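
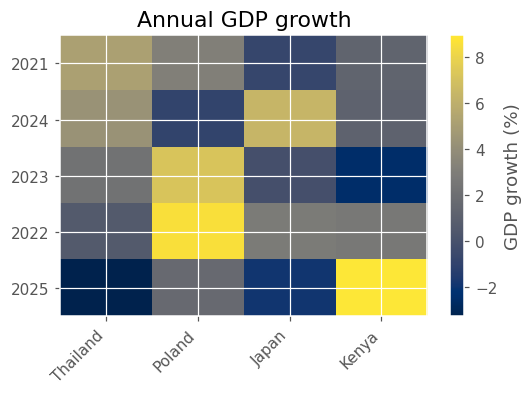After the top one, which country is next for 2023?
Thailand

Top 3 for 2023: Poland ≈ 8, Thailand ≈ 2, Japan ≈ 0.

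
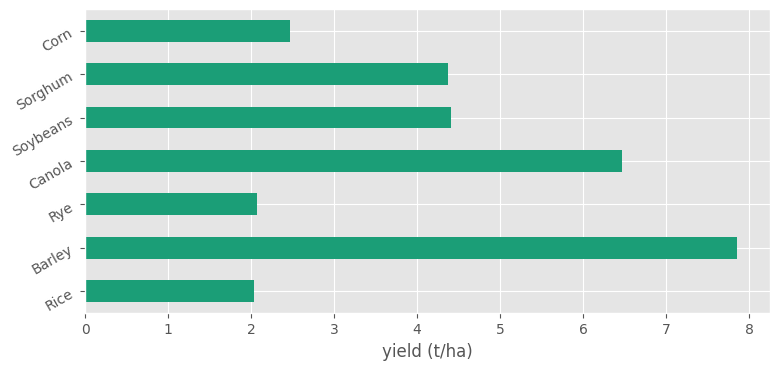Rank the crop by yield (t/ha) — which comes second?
Top 3: Barley ≈ 8, Canola ≈ 6, Soybeans ≈ 4.

Canola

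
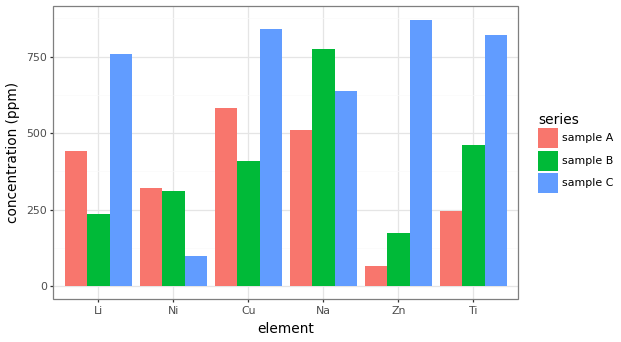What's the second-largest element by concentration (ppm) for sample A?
Na

Top 3 for sample A: Cu ≈ 600, Na ≈ 500, Li ≈ 400.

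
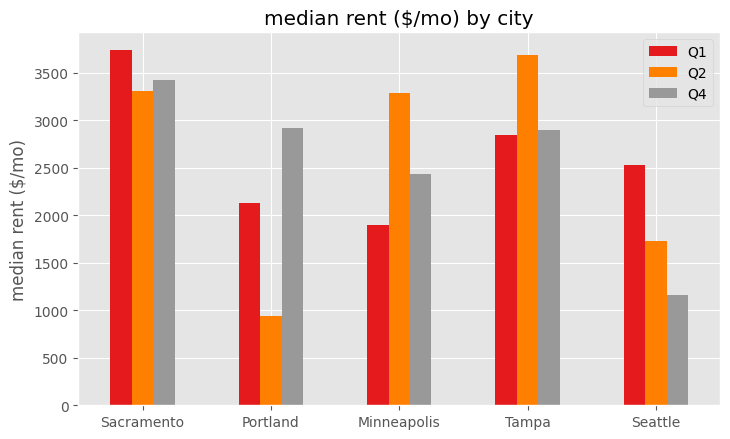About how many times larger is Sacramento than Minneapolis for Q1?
≈ 1.75×

Sacramento ≈ 3500, Minneapolis ≈ 2000; 3500/2000 ≈ 1.75.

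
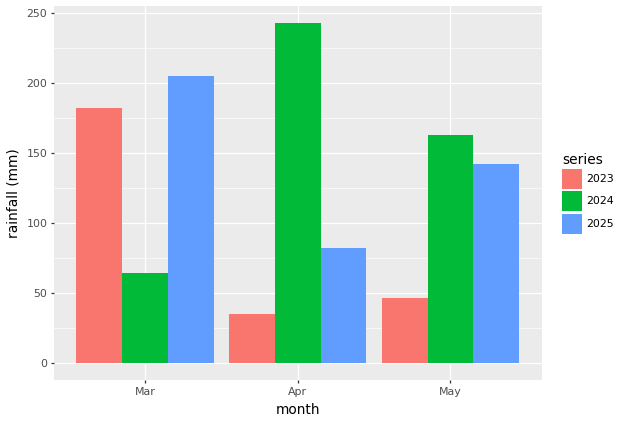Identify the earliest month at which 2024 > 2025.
Mar: 2024 ≈ 75 vs 2025 ≈ 200 (not yet); Apr: 2024 ≈ 250 vs 2025 ≈ 75 (first crossover).

Apr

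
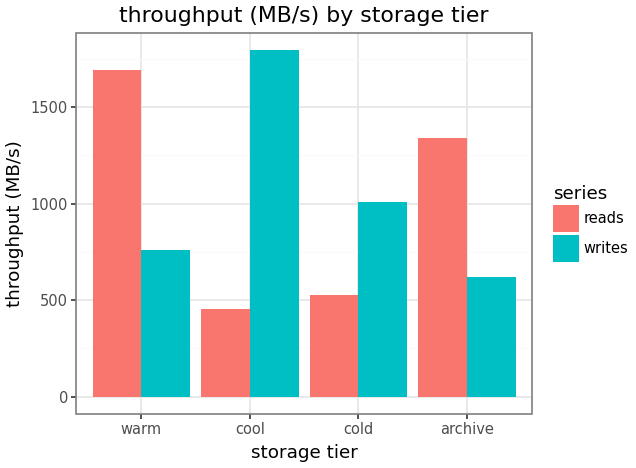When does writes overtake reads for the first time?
cool

warm: writes ≈ 800 vs reads ≈ 1600 (not yet); cool: writes ≈ 1800 vs reads ≈ 400 (first crossover).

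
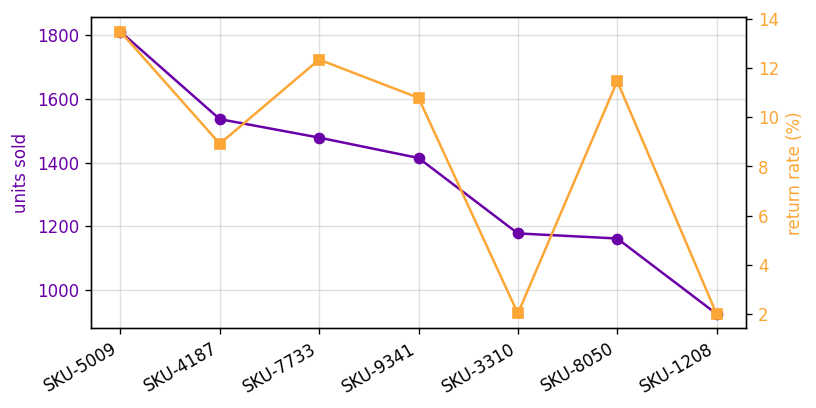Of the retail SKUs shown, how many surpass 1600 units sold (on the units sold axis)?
1

Above 1600: SKU-5009.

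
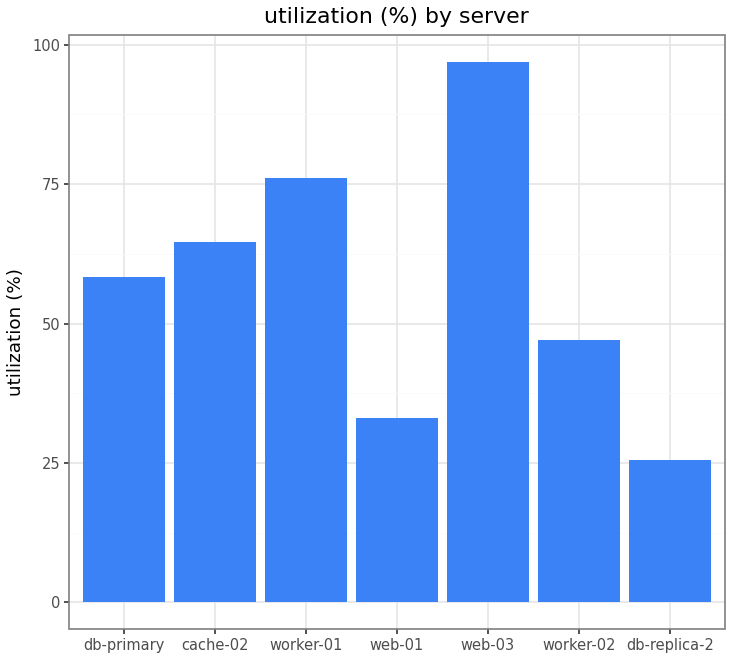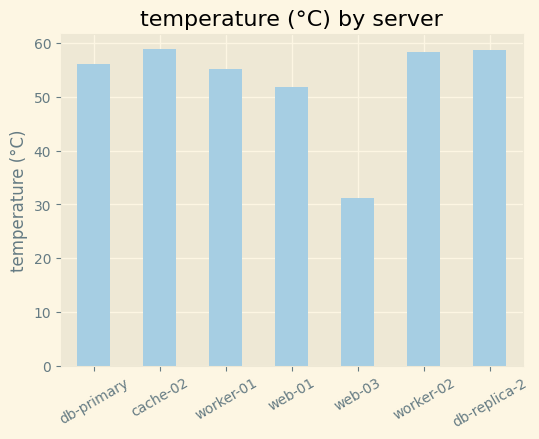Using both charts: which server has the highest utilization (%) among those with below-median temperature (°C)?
Chart 2 median temperature (°C) ≈ 60; below-median servers: worker-01, web-01, web-03. Among those, web-03 has the highest utilization (%) (≈ 100).

web-03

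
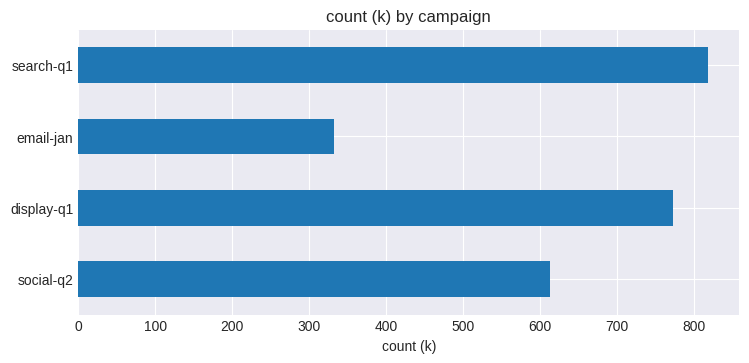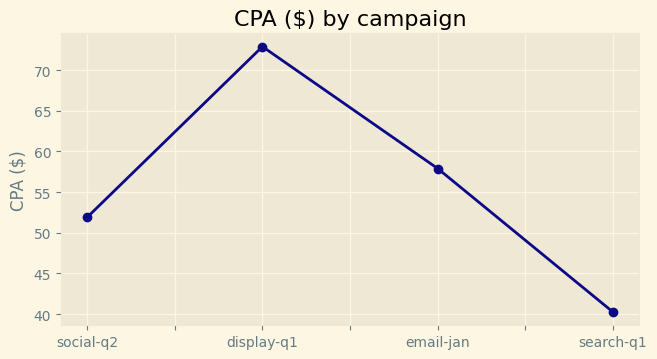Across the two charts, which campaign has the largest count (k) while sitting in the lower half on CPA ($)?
Chart 2 median CPA ($) ≈ 50; below-median campaigns: social-q2, search-q1. Among those, search-q1 has the highest count (k) (≈ 800).

search-q1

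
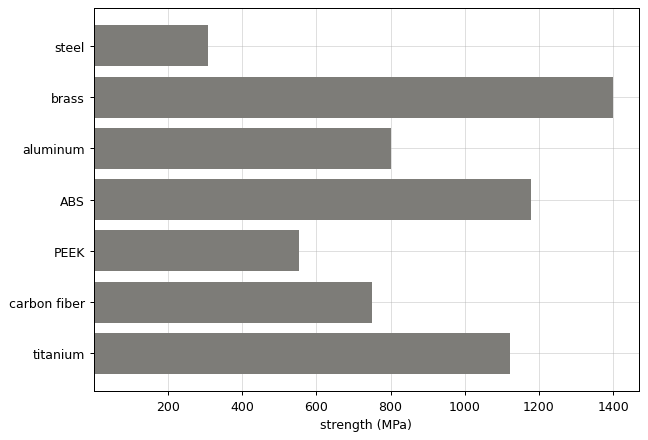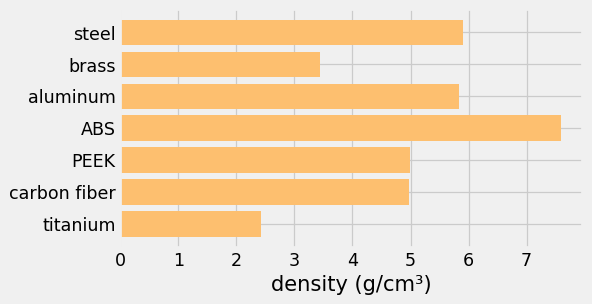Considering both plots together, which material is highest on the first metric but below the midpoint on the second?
brass

Chart 2 median density (g/cm³) ≈ 5; below-median materials: brass, carbon fiber, titanium. Among those, brass has the highest strength (MPa) (≈ 1400).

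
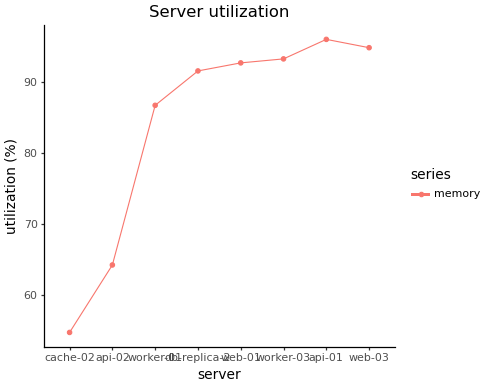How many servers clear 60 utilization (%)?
7

Above 60: api-02, worker-01, db-replica-2, web-01, worker-03, api-01, web-03.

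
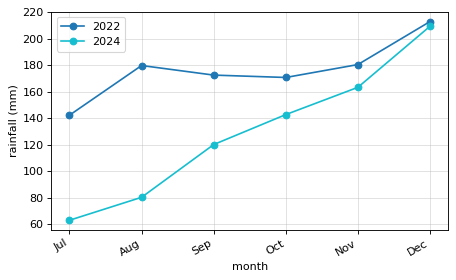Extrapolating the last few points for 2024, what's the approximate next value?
Last three: 140, 160, 200 → slope ≈ 30/step → next ≈ 230.

≈ 230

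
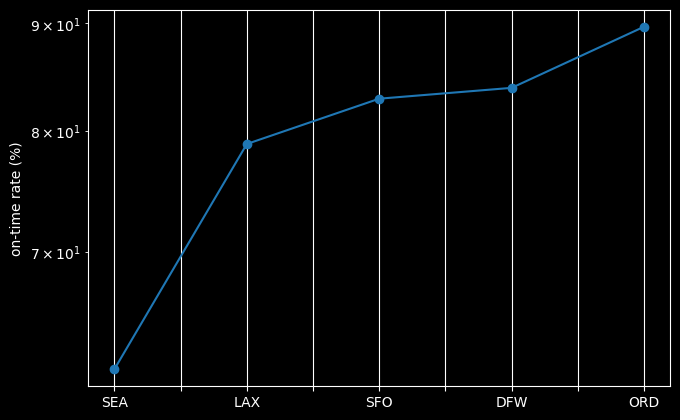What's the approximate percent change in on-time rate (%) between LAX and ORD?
LAX ≈ 80, ORD ≈ 90; (90 − 80) / 80 ≈ +12.5%.

≈ +12.5%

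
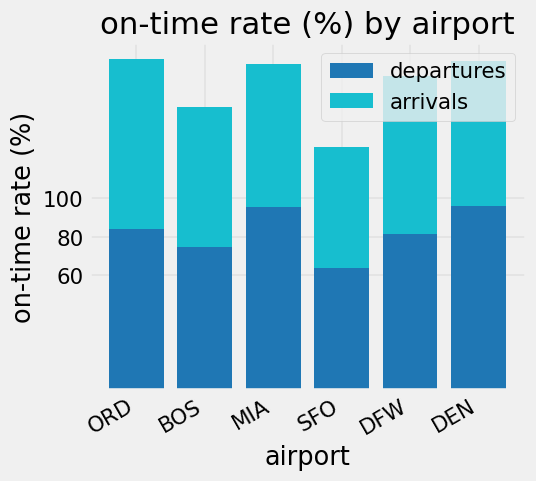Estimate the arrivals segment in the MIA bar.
arrivals top ≈ 160, bottom ≈ 100; segment ≈ 60.

≈ 60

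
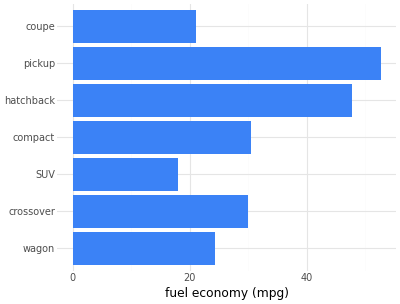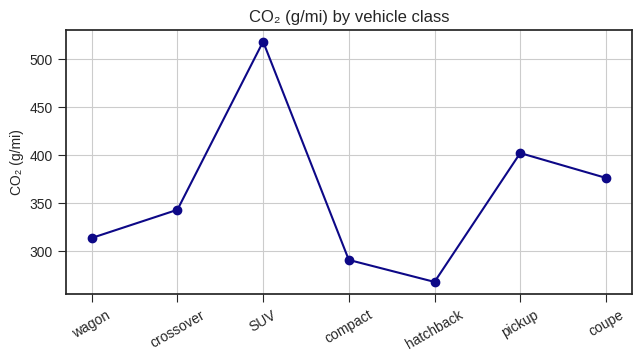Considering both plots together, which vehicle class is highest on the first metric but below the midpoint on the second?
Chart 2 median CO₂ (g/mi) ≈ 350; below-median vehicle classes: wagon, compact, hatchback. Among those, hatchback has the highest fuel economy (mpg) (≈ 50).

hatchback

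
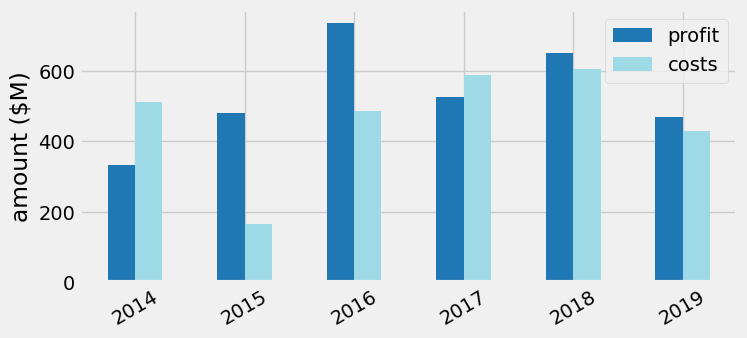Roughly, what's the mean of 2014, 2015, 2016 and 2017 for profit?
(300 + 500 + 700 + 500) / 4 ≈ 500.

≈ 500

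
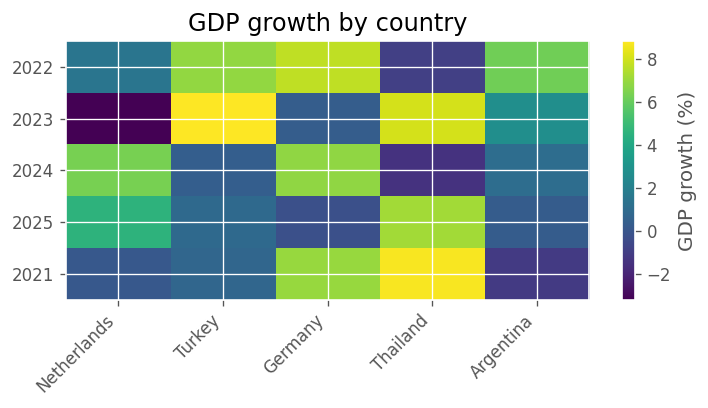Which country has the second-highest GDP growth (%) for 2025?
Top 3 for 2025: Thailand ≈ 8, Netherlands ≈ 4, Turkey ≈ 0.

Netherlands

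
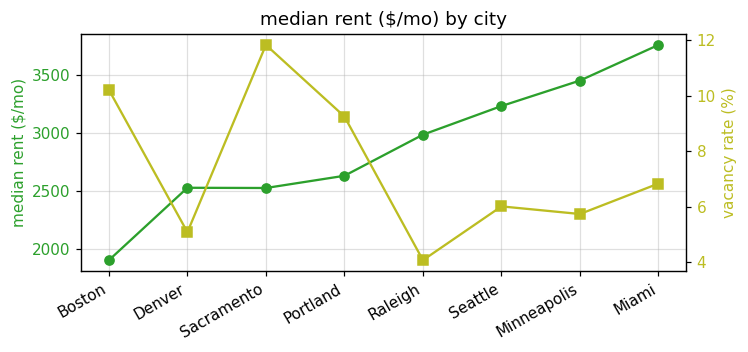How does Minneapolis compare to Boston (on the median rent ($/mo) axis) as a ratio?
≈ 1.7×

Minneapolis ≈ 3400, Boston ≈ 2000; 3400/2000 ≈ 1.7.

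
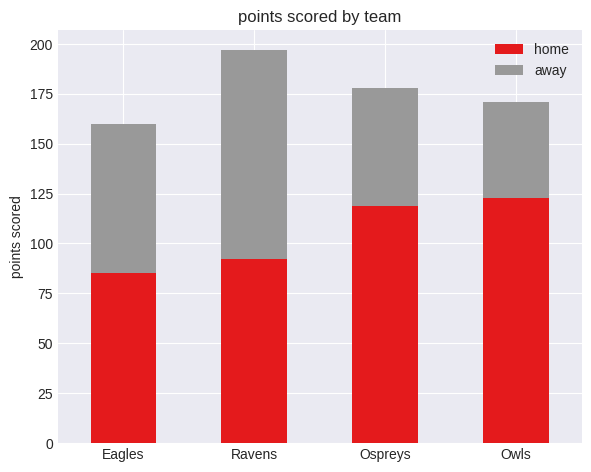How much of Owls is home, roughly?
≈ 120

home top ≈ 120, bottom ≈ 0; segment ≈ 120.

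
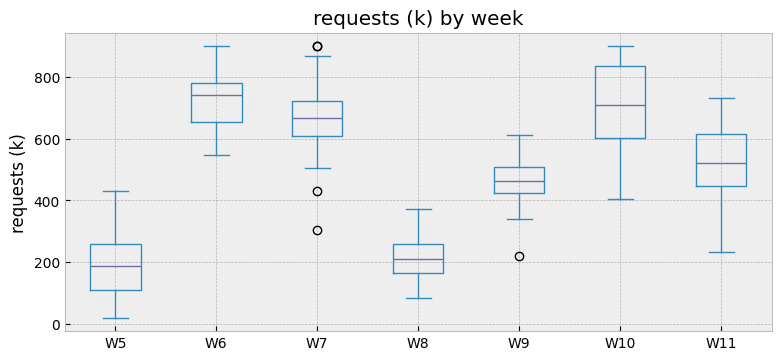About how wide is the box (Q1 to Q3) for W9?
Q3 ≈ 500, Q1 ≈ 400; IQR ≈ 100.

≈ 100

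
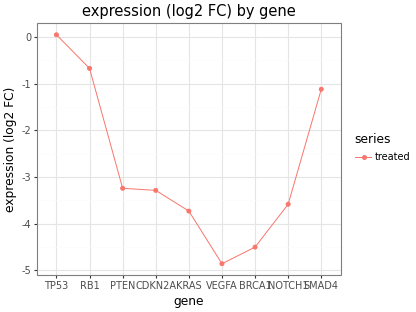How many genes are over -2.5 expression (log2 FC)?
3

Above -2.5: TP53, RB1, SMAD4.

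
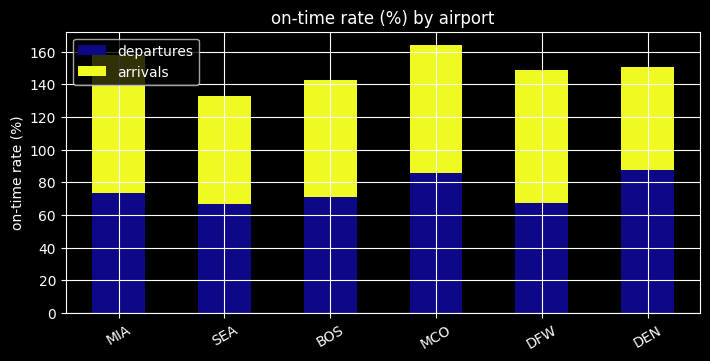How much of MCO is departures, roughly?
≈ 80

departures top ≈ 80, bottom ≈ 0; segment ≈ 80.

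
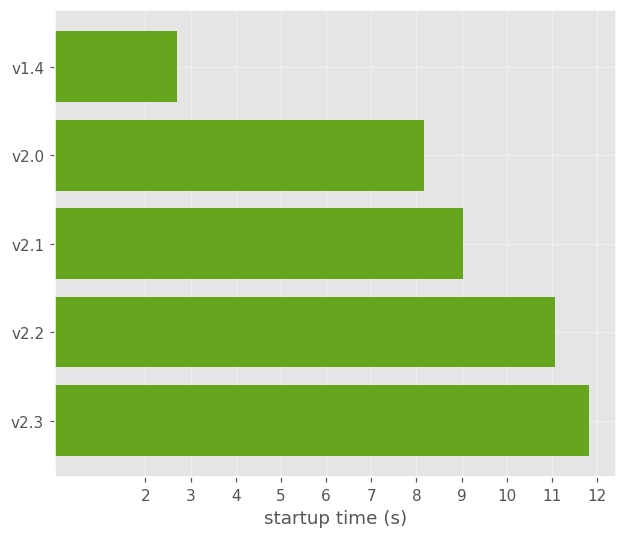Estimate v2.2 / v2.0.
≈ 1.38×

v2.2 ≈ 11, v2.0 ≈ 8; 11/8 ≈ 1.38.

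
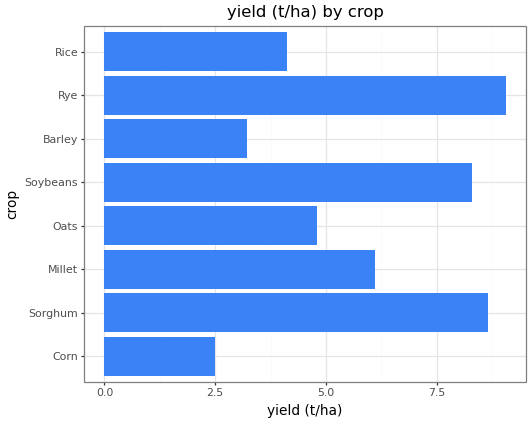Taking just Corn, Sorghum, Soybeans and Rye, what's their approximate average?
(2 + 9 + 8 + 9) / 4 ≈ 7.

≈ 7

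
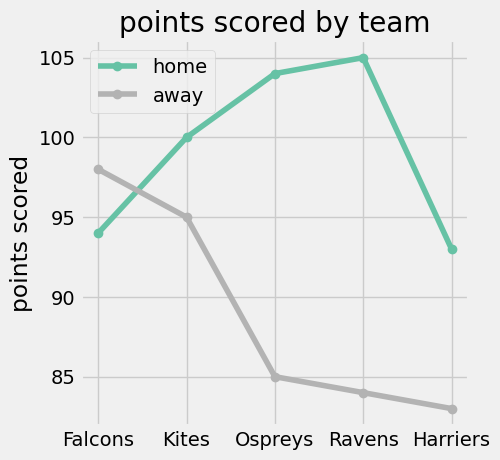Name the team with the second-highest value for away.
Kites

Top 3 for away: Falcons ≈ 98, Kites ≈ 96, Ospreys ≈ 84.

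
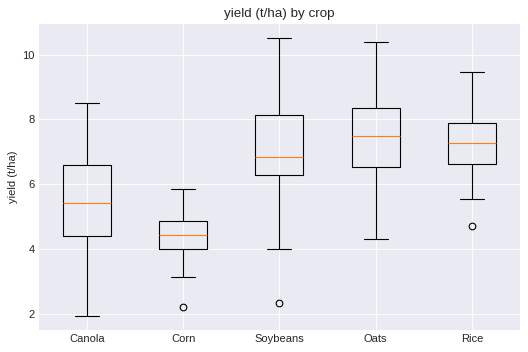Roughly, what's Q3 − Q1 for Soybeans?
≈ 1.5

Q3 ≈ 8.0, Q1 ≈ 6.5; IQR ≈ 1.5.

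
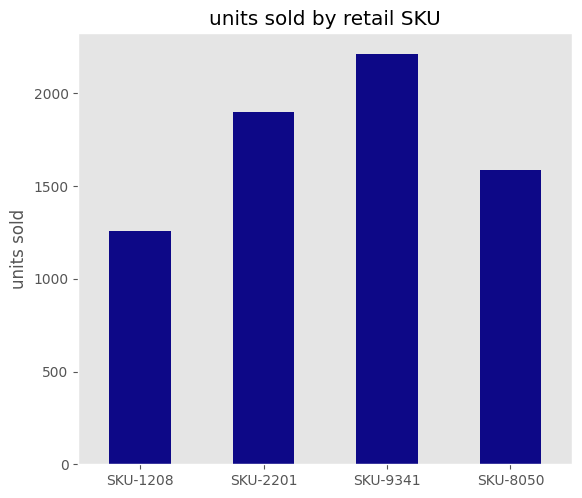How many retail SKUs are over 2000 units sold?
1

Above 2000: SKU-9341.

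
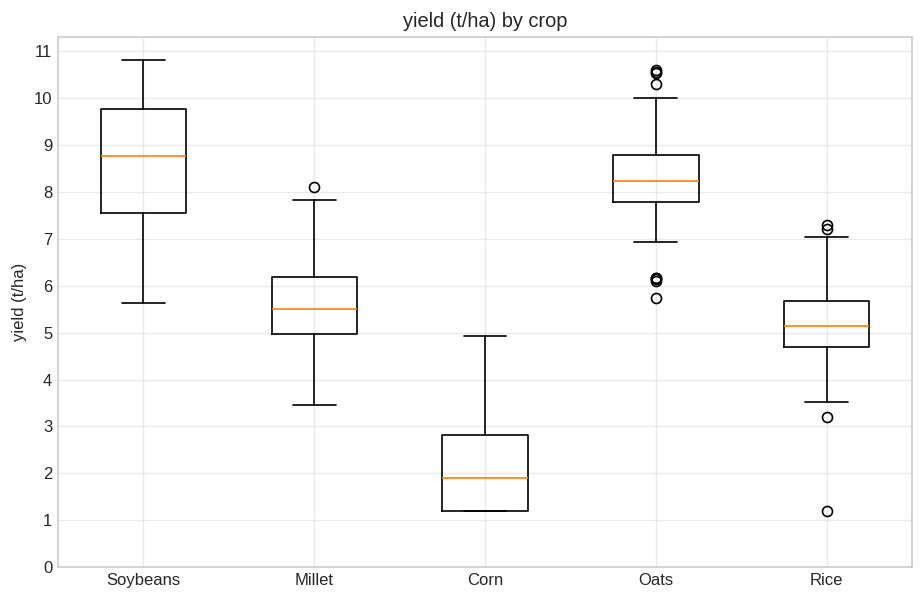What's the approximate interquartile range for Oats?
≈ 1

Q3 ≈ 9, Q1 ≈ 8; IQR ≈ 1.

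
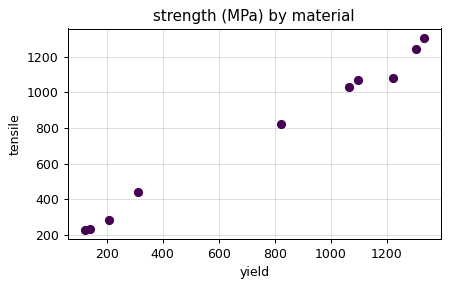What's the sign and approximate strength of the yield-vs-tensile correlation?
positive, strong

Points are positively correlated; strong (|r| ≈ 1.0).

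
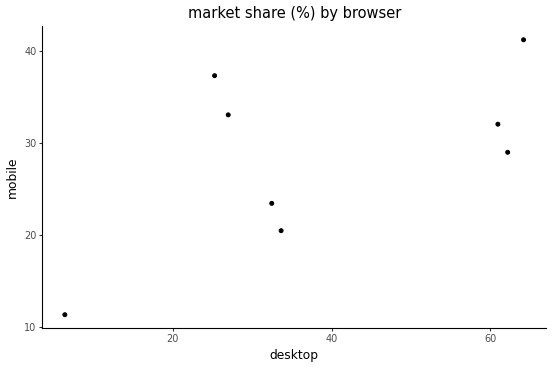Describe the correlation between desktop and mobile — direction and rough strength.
Points are positively correlated; moderate (|r| ≈ 0.6).

positive, moderate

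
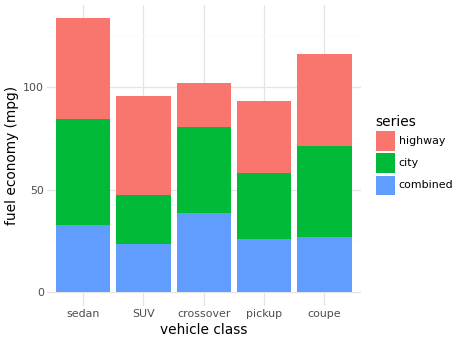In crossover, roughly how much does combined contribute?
≈ 40

combined top ≈ 40, bottom ≈ 0; segment ≈ 40.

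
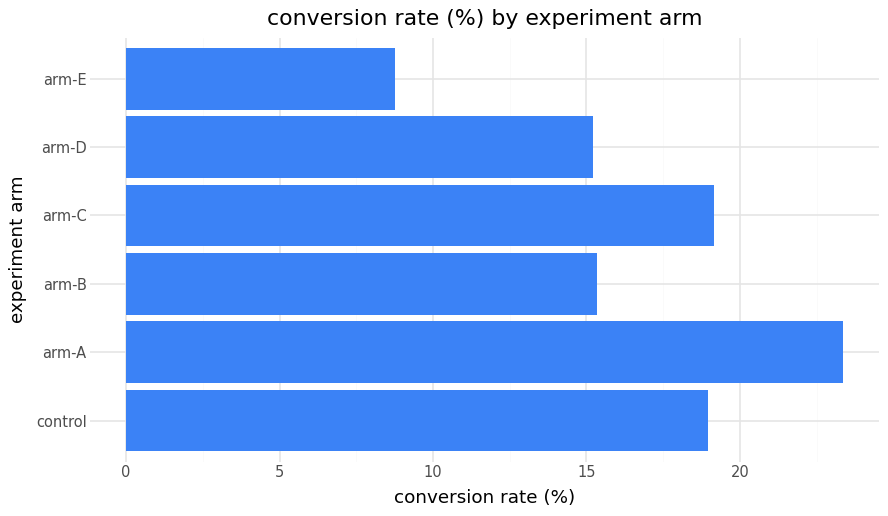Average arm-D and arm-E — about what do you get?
≈ 12

(16 + 8) / 2 ≈ 12.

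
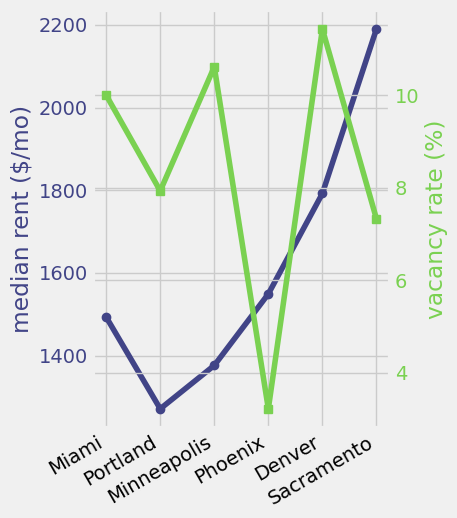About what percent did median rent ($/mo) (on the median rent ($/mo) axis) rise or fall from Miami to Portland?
Miami ≈ 1500, Portland ≈ 1300; (1300 − 1500) / 1500 ≈ -13.3%.

≈ -13.3%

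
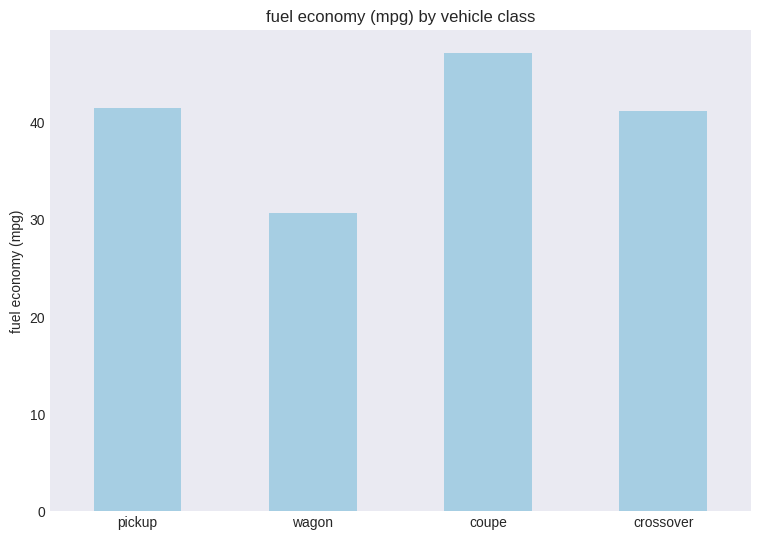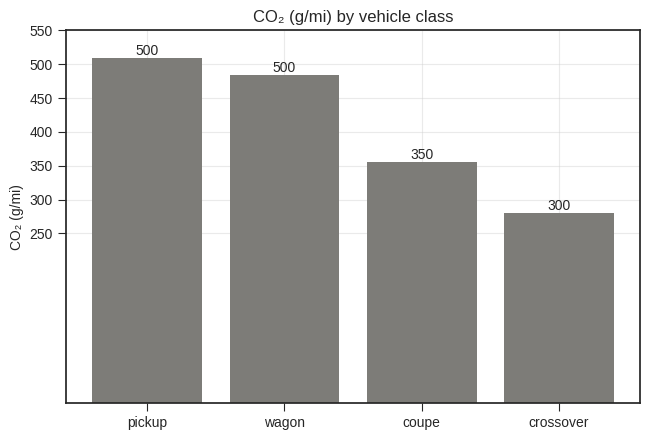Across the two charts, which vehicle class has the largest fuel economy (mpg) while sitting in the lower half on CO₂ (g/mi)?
Chart 2 median CO₂ (g/mi) ≈ 400; below-median vehicle classes: coupe, crossover. Among those, coupe has the highest fuel economy (mpg) (≈ 45).

coupe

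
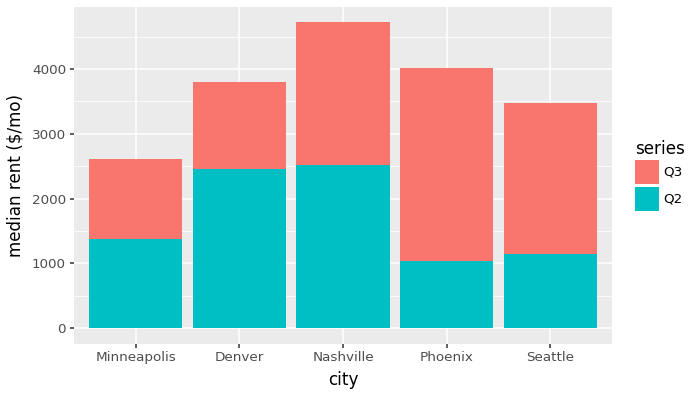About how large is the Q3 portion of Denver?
Q3 top ≈ 4000, bottom ≈ 2500; segment ≈ 1500.

≈ 1500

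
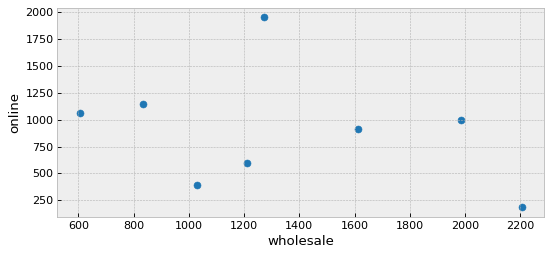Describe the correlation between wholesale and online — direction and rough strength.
negative, weak

Points are negatively correlated; weak (|r| ≈ 0.3).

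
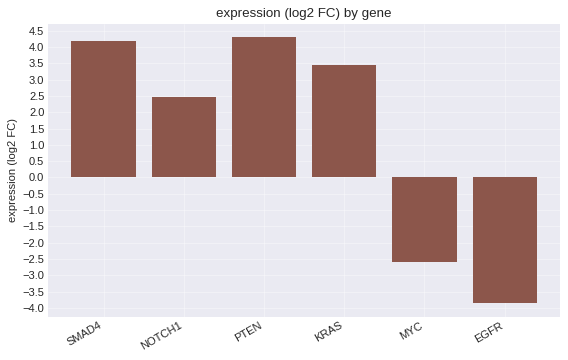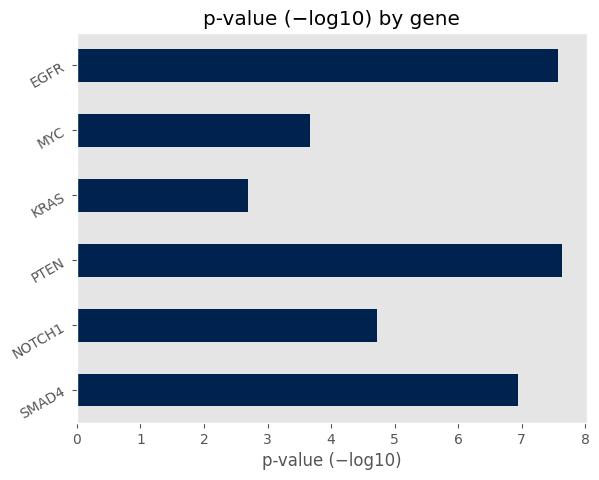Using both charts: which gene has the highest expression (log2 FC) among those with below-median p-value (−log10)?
KRAS

Chart 2 median p-value (−log10) ≈ 6; below-median genes: NOTCH1, KRAS, MYC. Among those, KRAS has the highest expression (log2 FC) (≈ 3.5).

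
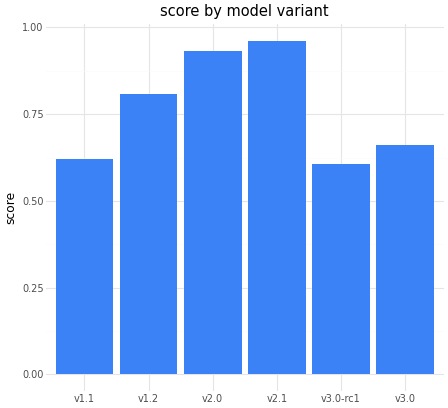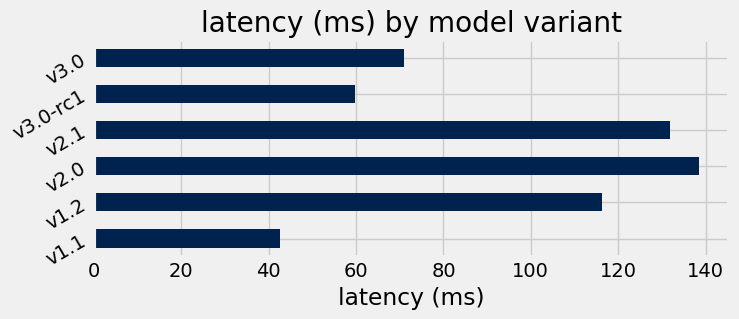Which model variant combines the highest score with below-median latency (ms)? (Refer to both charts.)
Chart 2 median latency (ms) ≈ 100; below-median model variants: v1.1, v3.0-rc1, v3.0. Among those, v3.0 has the highest score (≈ 0.7).

v3.0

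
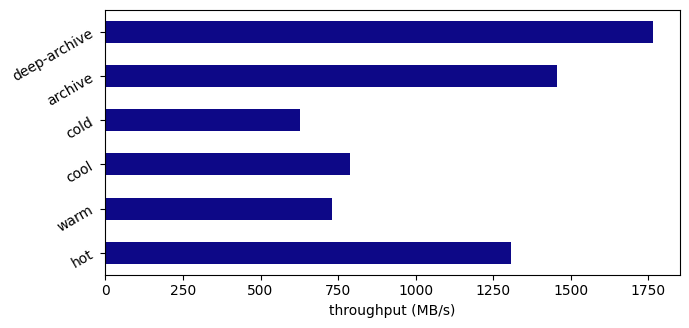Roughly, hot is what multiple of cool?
hot ≈ 1400, cool ≈ 800; 1400/800 ≈ 1.75.

≈ 1.75×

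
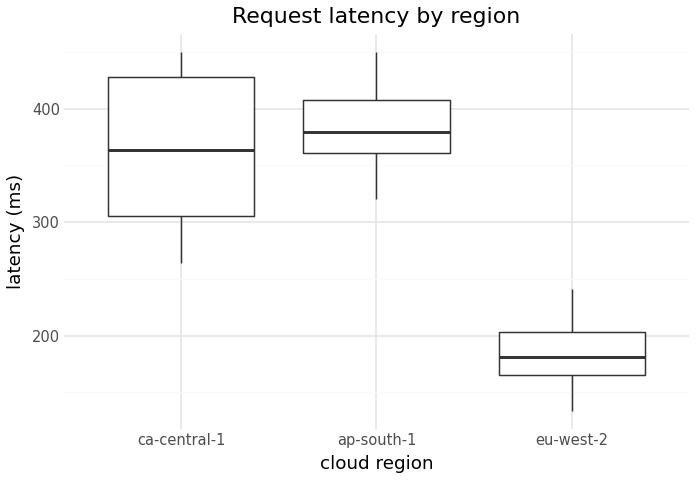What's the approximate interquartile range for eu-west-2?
Q3 ≈ 200, Q1 ≈ 160; IQR ≈ 40.

≈ 40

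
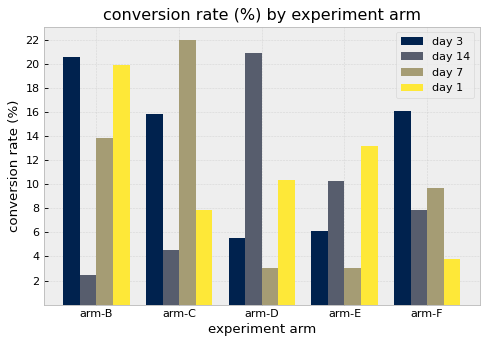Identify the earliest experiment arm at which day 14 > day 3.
arm-D

arm-C: day 14 ≈ 4 vs day 3 ≈ 16 (not yet); arm-D: day 14 ≈ 20 vs day 3 ≈ 6 (first crossover).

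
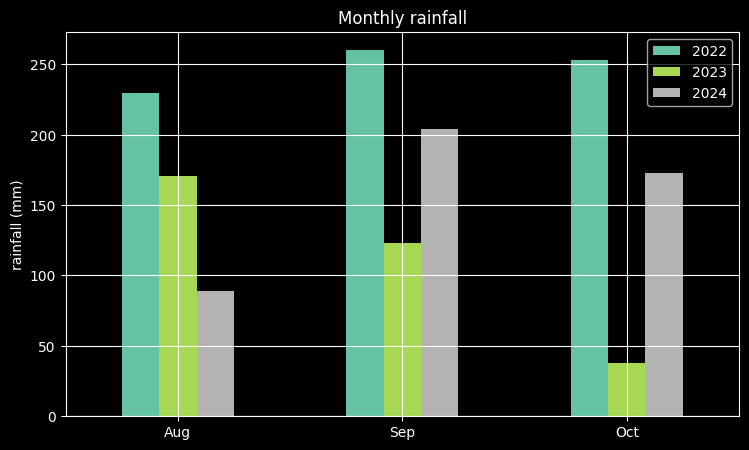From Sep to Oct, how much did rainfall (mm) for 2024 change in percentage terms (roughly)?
≈ -12.5%

Sep ≈ 200, Oct ≈ 175; (175 − 200) / 200 ≈ -12.5%.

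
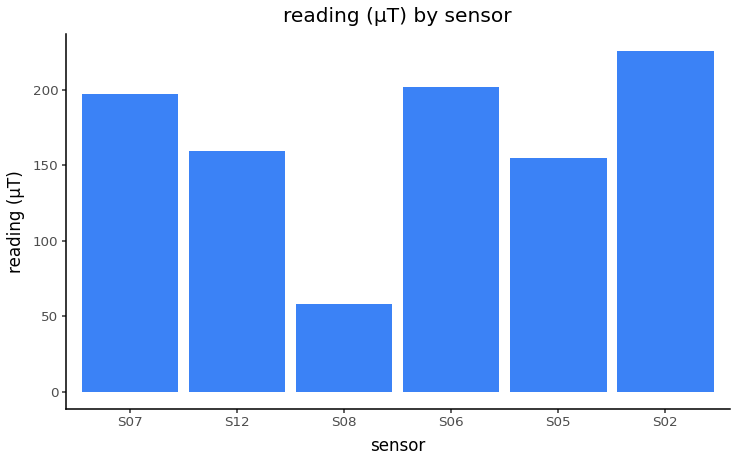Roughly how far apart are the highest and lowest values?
≈ 160

Max S02 ≈ 220, min S08 ≈ 60; range ≈ 160.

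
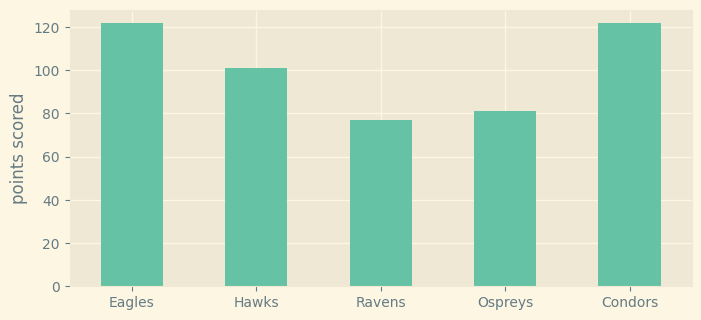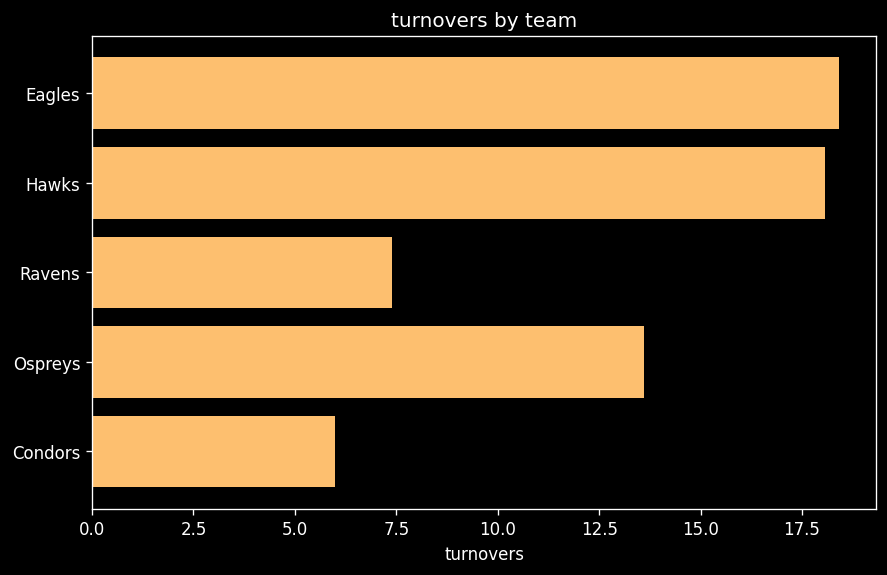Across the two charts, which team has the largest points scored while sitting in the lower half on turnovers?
Chart 2 median turnovers ≈ 14; below-median teams: Ravens, Condors. Among those, Condors has the highest points scored (≈ 120).

Condors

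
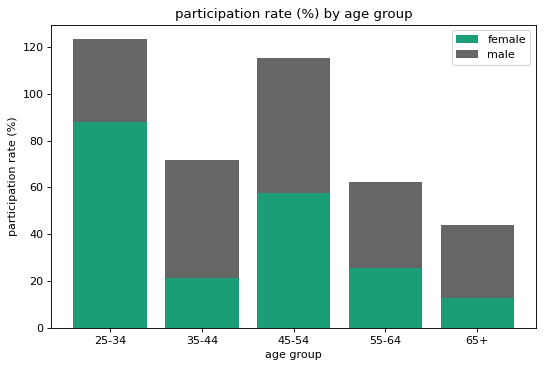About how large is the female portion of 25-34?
≈ 80

female top ≈ 80, bottom ≈ 0; segment ≈ 80.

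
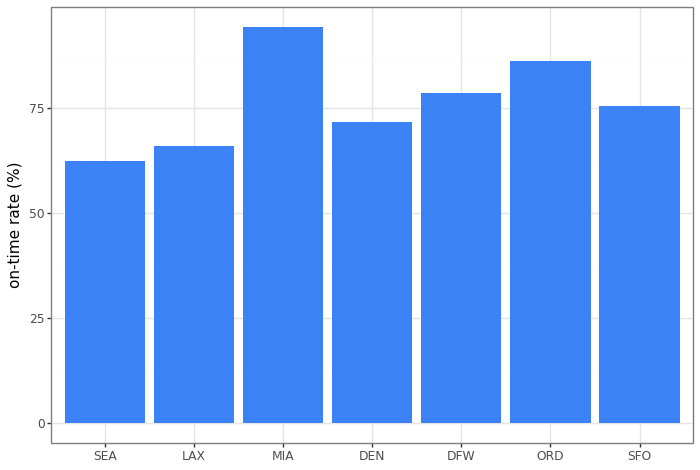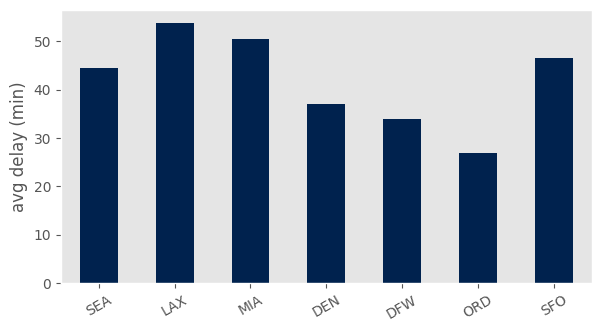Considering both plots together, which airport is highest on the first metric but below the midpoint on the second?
Chart 2 median avg delay (min) ≈ 45; below-median airports: DEN, DFW, ORD. Among those, ORD has the highest on-time rate (%) (≈ 90).

ORD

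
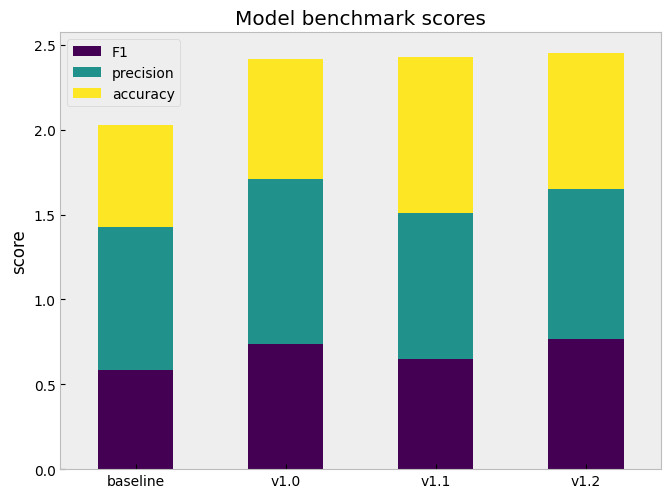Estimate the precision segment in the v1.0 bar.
≈ 1.0

precision top ≈ 1.5, bottom ≈ 0.5; segment ≈ 1.0.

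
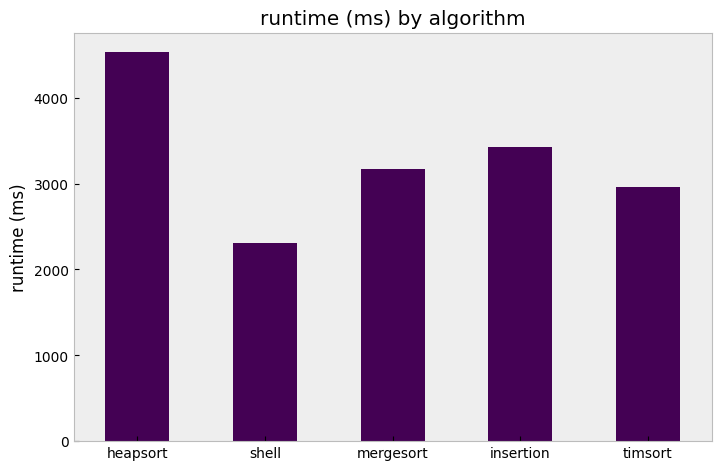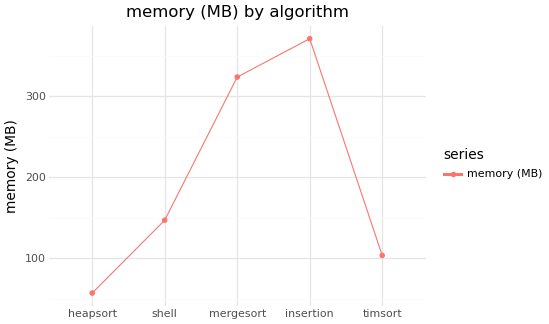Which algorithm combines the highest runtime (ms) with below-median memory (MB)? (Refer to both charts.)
heapsort

Chart 2 median memory (MB) ≈ 150; below-median algorithms: heapsort, timsort. Among those, heapsort has the highest runtime (ms) (≈ 4500).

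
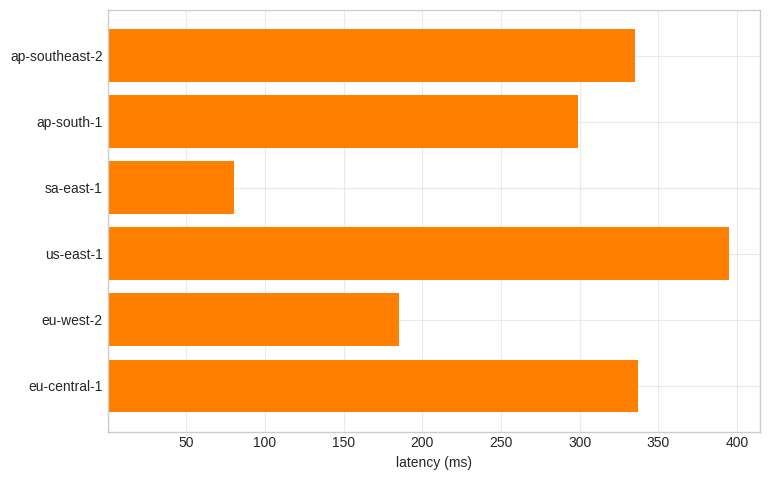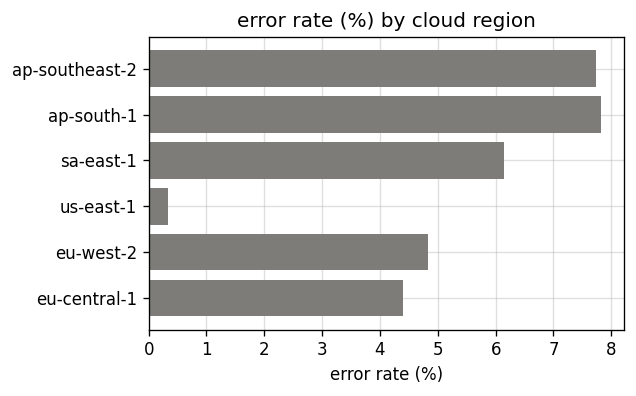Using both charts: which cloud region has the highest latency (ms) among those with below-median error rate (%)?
Chart 2 median error rate (%) ≈ 5; below-median cloud regions: us-east-1, eu-west-2, eu-central-1. Among those, us-east-1 has the highest latency (ms) (≈ 400).

us-east-1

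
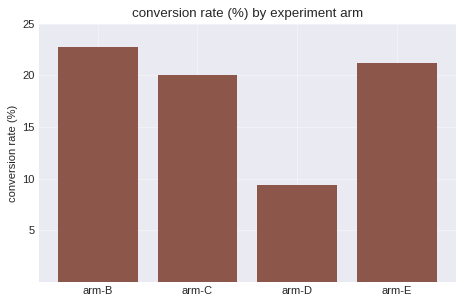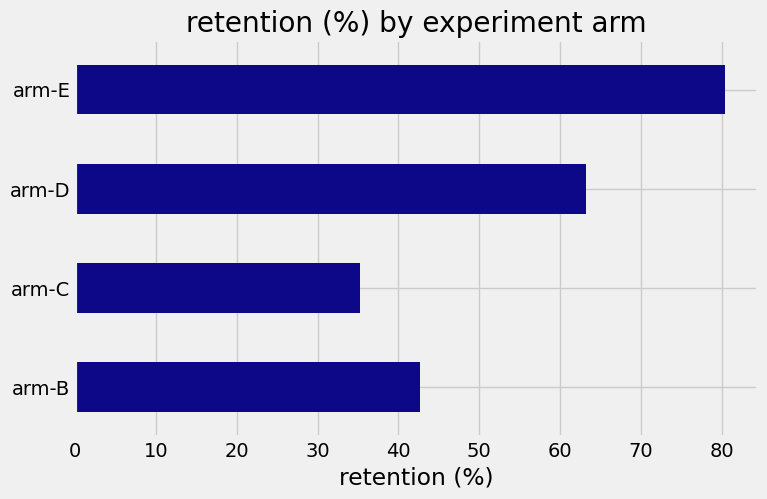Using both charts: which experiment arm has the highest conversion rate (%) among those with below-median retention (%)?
Chart 2 median retention (%) ≈ 50; below-median experiment arms: arm-B, arm-C. Among those, arm-B has the highest conversion rate (%) (≈ 25).

arm-B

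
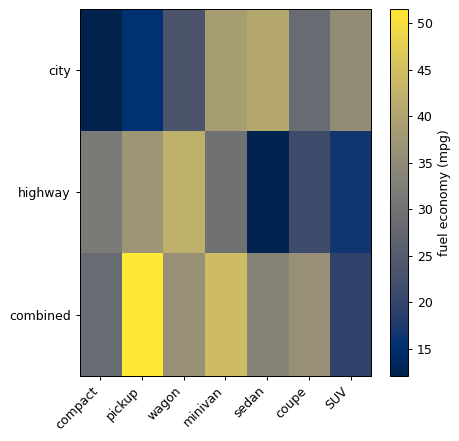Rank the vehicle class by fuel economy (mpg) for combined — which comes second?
Top 3 for combined: pickup ≈ 50, minivan ≈ 45, wagon ≈ 35.

minivan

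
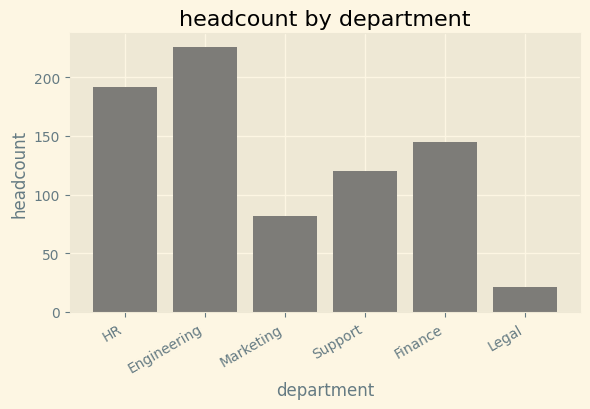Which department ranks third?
Finance

Top 4: Engineering ≈ 220, HR ≈ 200, Finance ≈ 140, Support ≈ 120.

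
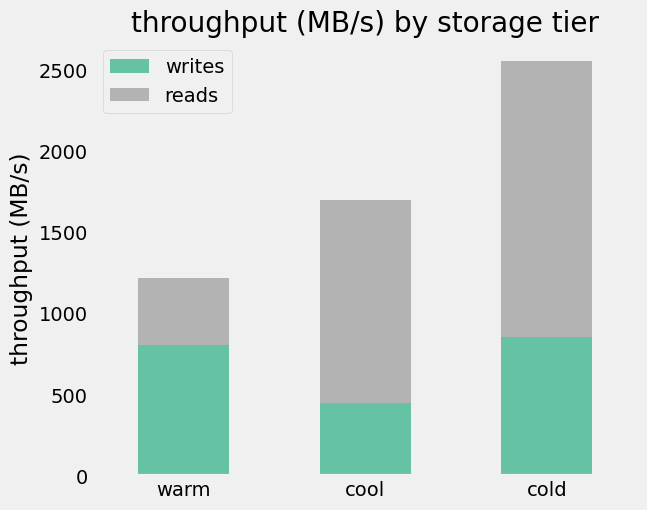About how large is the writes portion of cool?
writes top ≈ 500, bottom ≈ 0; segment ≈ 500.

≈ 500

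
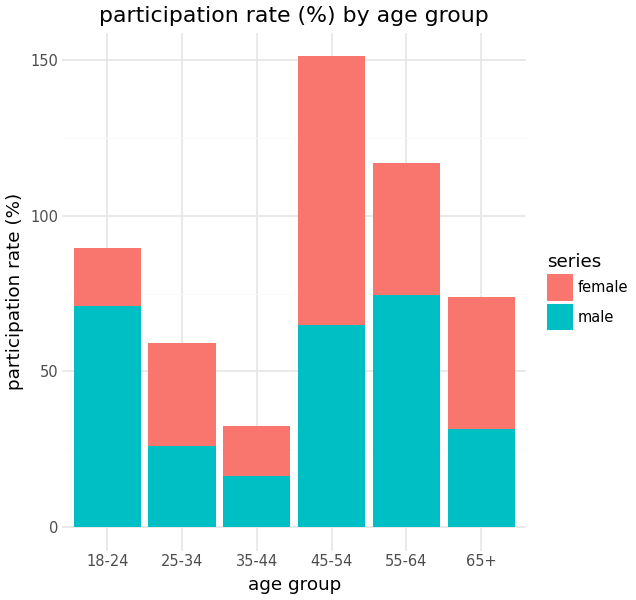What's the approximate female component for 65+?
≈ 40

female top ≈ 80, bottom ≈ 40; segment ≈ 40.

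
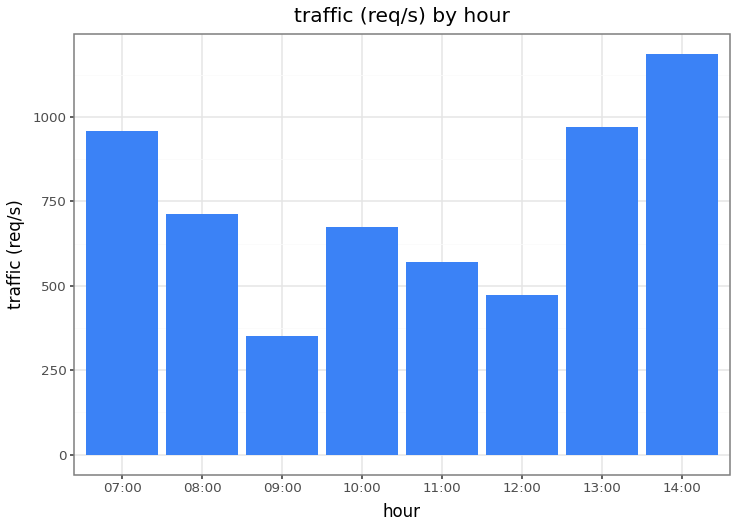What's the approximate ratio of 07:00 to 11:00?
07:00 ≈ 1000, 11:00 ≈ 600; 1000/600 ≈ 1.67.

≈ 1.67×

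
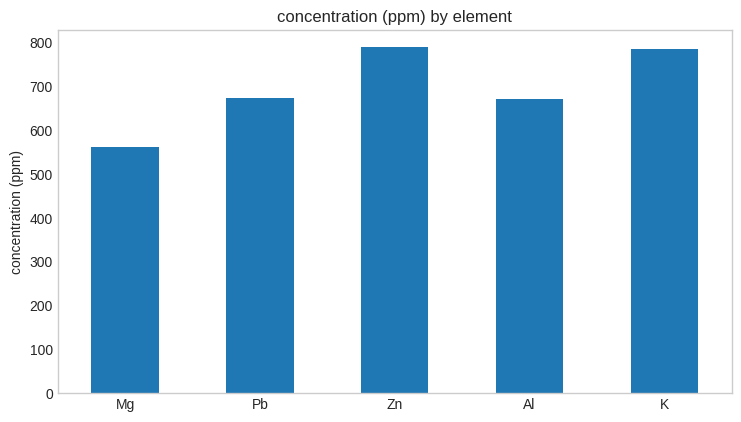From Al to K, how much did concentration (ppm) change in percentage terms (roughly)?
Al ≈ 700, K ≈ 800; (800 − 700) / 700 ≈ +14.3%.

≈ +14.3%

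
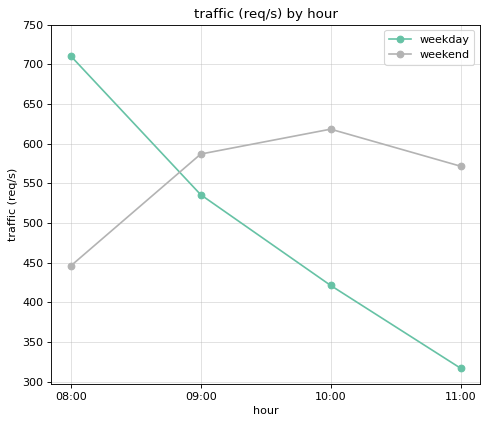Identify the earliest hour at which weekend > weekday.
08:00: weekend ≈ 450 vs weekday ≈ 700 (not yet); 09:00: weekend ≈ 600 vs weekday ≈ 550 (first crossover).

09:00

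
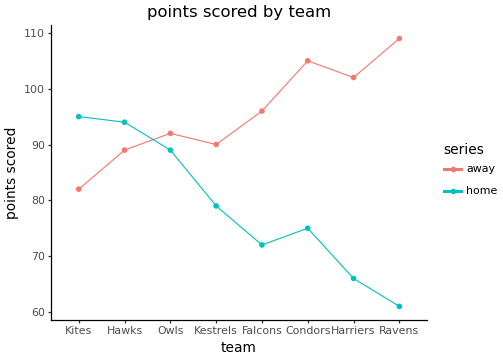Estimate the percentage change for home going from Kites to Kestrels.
≈ -15.8%

Kites ≈ 95, Kestrels ≈ 80; (80 − 95) / 95 ≈ -15.8%.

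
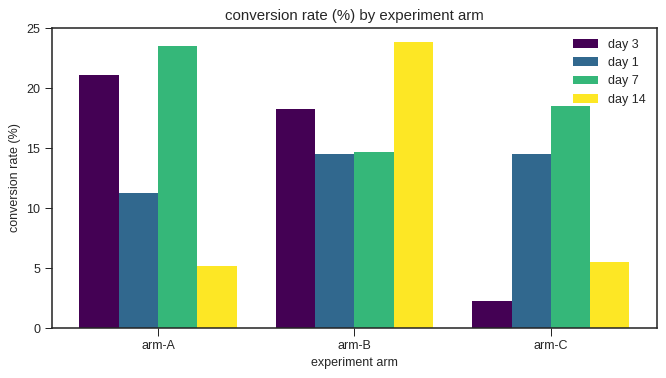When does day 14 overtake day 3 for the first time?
arm-A: day 14 ≈ 6 vs day 3 ≈ 22 (not yet); arm-B: day 14 ≈ 24 vs day 3 ≈ 18 (first crossover).

arm-B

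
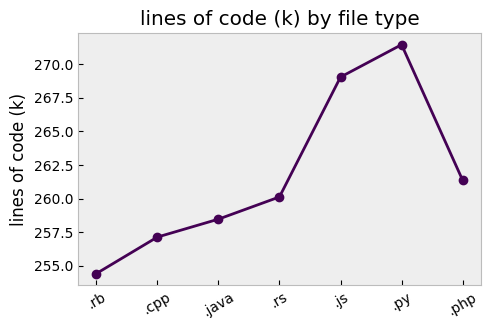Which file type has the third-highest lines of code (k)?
.php

Top 4: .py ≈ 272, .js ≈ 270, .php ≈ 262, .rs ≈ 260.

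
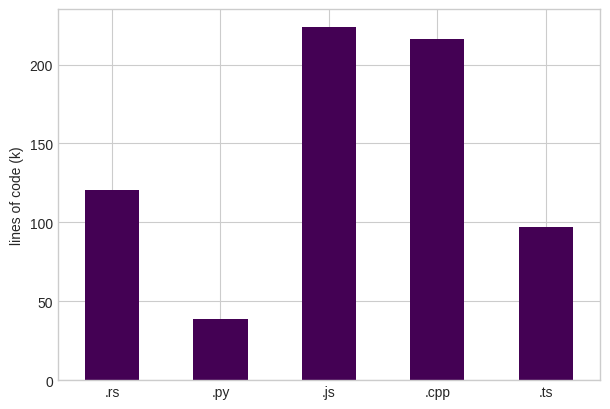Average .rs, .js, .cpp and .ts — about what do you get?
(120 + 220 + 220 + 100) / 4 ≈ 165.

≈ 165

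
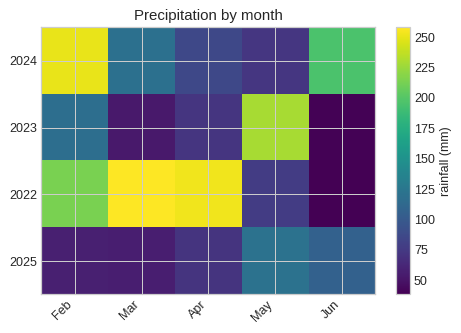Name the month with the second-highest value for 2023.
Top 3 for 2023: May ≈ 220, Feb ≈ 120, Apr ≈ 80.

Feb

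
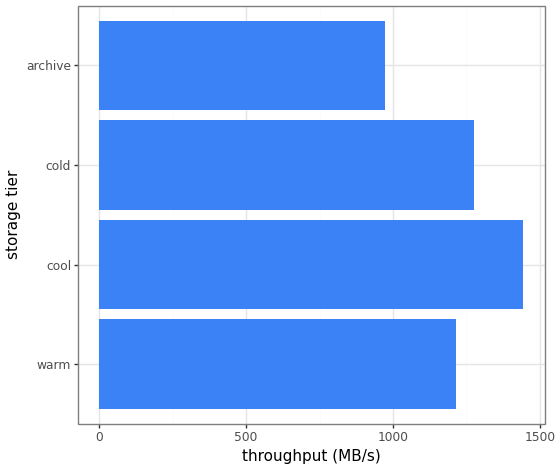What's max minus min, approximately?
Max cool ≈ 1400, min archive ≈ 1000; range ≈ 400.

≈ 400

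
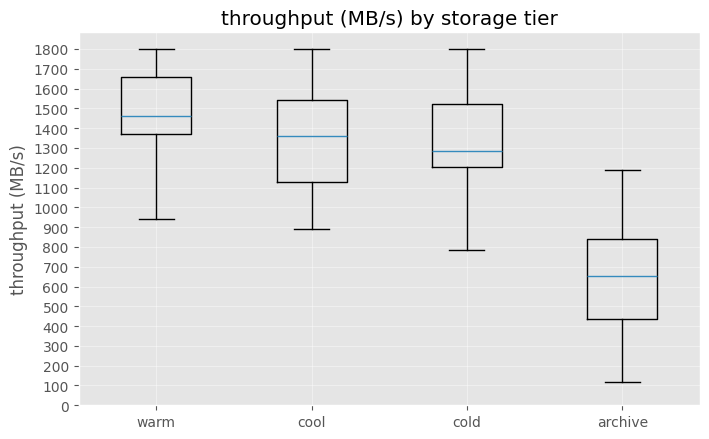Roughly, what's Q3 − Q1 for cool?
Q3 ≈ 1500, Q1 ≈ 1100; IQR ≈ 400.

≈ 400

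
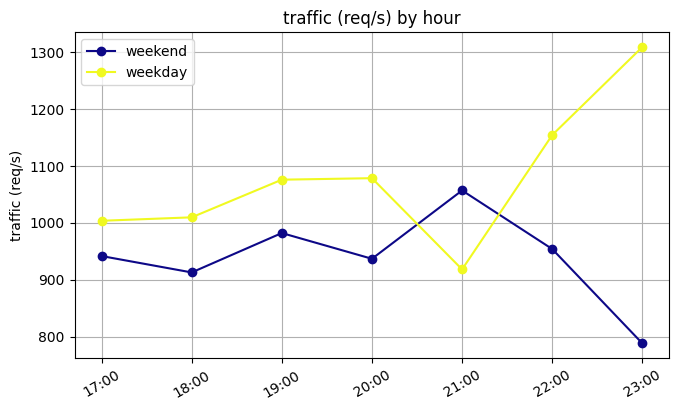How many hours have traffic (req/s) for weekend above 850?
6

Above 850: 17:00, 18:00, 19:00, 20:00, 21:00, 22:00.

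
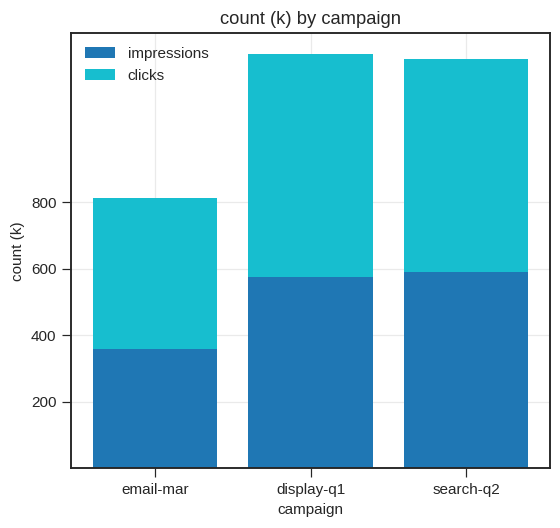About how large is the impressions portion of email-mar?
impressions top ≈ 400, bottom ≈ 0; segment ≈ 400.

≈ 400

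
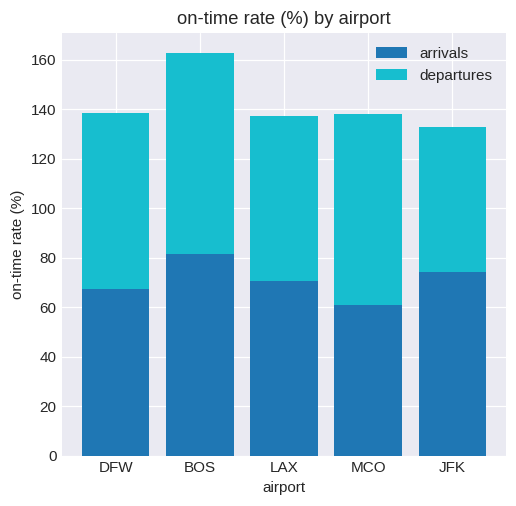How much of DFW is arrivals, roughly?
arrivals top ≈ 60, bottom ≈ 0; segment ≈ 60.

≈ 60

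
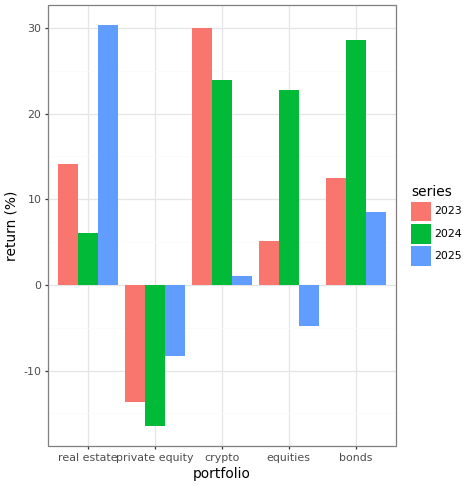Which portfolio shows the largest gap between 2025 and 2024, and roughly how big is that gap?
equities, ≈ 30 %

equities: 2025 ≈ -5, 2024 ≈ 25 → gap ≈ 30. Next-largest (real estate) is only ≈ 25.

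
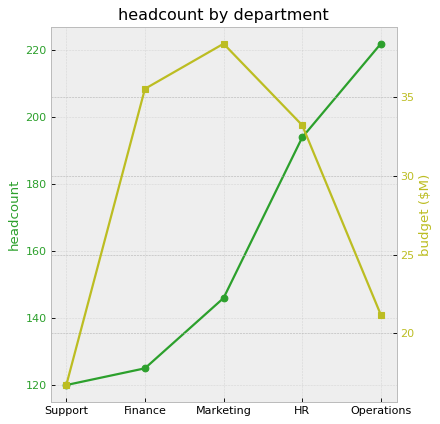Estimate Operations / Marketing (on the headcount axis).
≈ 1.47×

Operations ≈ 220, Marketing ≈ 150; 220/150 ≈ 1.47.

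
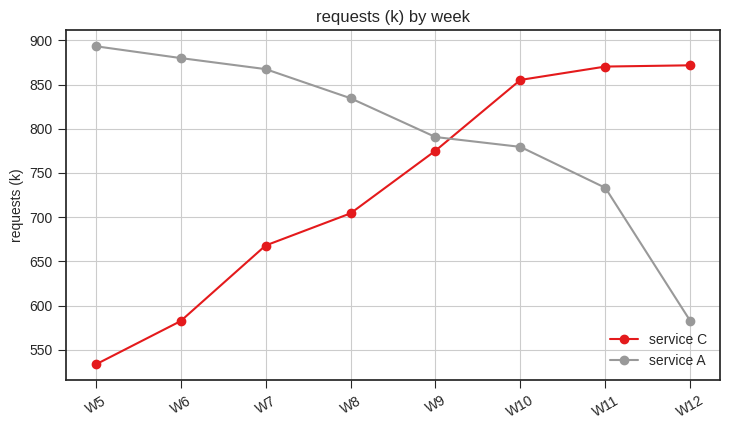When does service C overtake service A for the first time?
W9: service C ≈ 800 vs service A ≈ 800 (not yet); W10: service C ≈ 850 vs service A ≈ 800 (first crossover).

W10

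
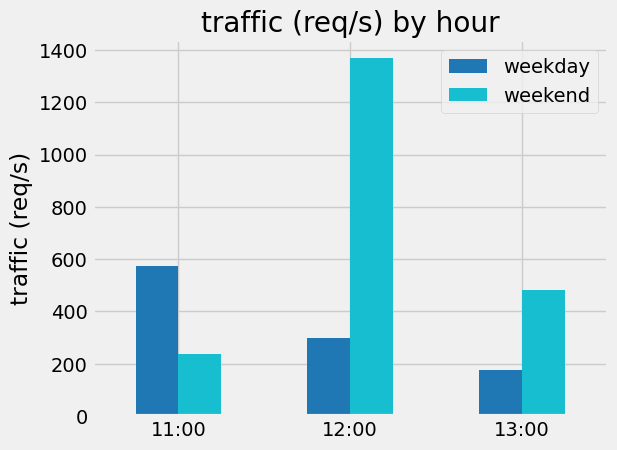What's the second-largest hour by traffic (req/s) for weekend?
13:00

Top 3 for weekend: 12:00 ≈ 1400, 13:00 ≈ 400, 11:00 ≈ 200.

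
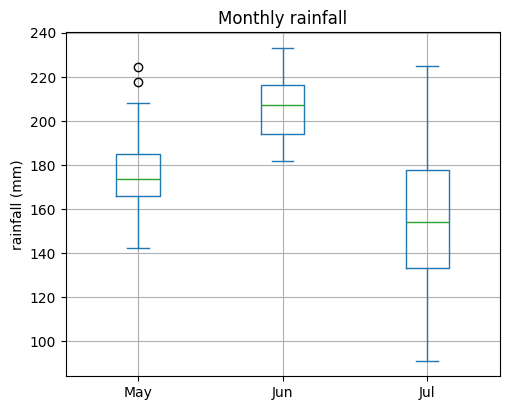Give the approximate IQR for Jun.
≈ 20

Q3 ≈ 215, Q1 ≈ 195; IQR ≈ 20.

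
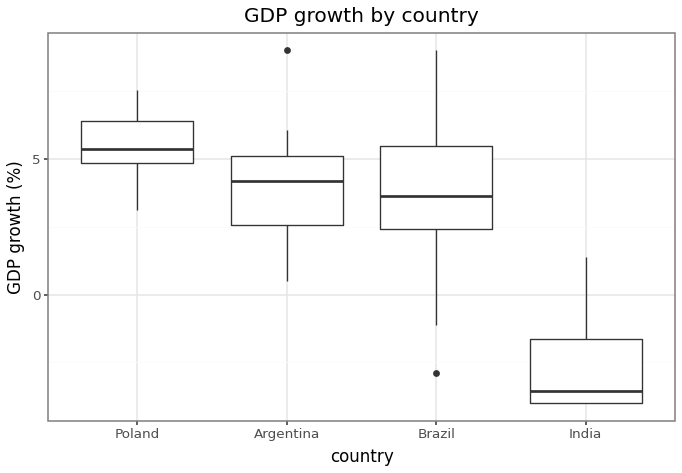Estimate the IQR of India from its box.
≈ 2

Q3 ≈ -2, Q1 ≈ -4; IQR ≈ 2.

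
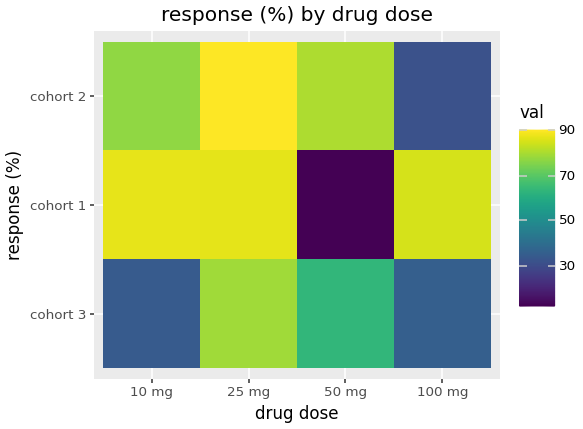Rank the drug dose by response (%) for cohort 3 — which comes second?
50 mg

Top 3 for cohort 3: 25 mg ≈ 80, 50 mg ≈ 60, 100 mg ≈ 40.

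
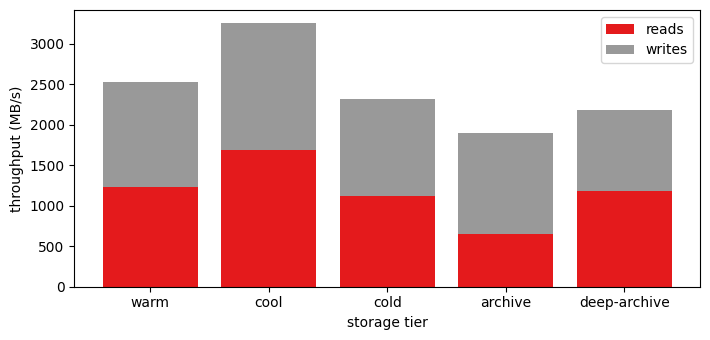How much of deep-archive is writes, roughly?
≈ 1000

writes top ≈ 2000, bottom ≈ 1000; segment ≈ 1000.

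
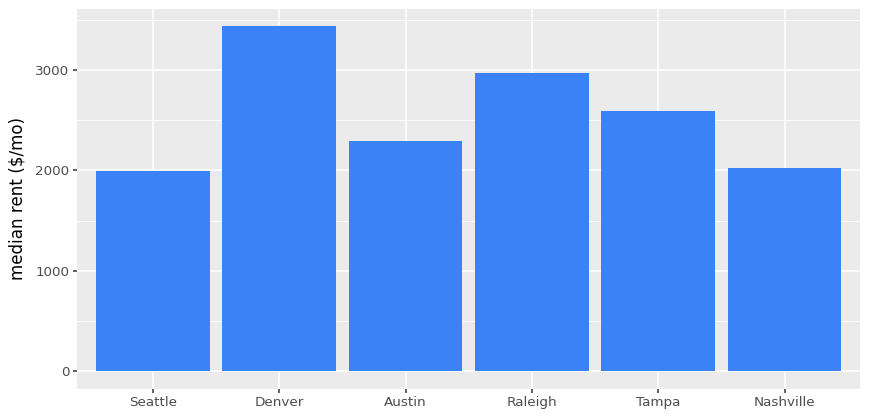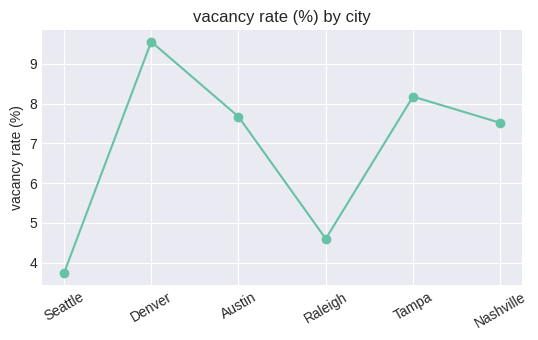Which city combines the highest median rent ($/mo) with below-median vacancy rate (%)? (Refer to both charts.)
Chart 2 median vacancy rate (%) ≈ 8; below-median cities: Seattle, Raleigh, Nashville. Among those, Raleigh has the highest median rent ($/mo) (≈ 3000).

Raleigh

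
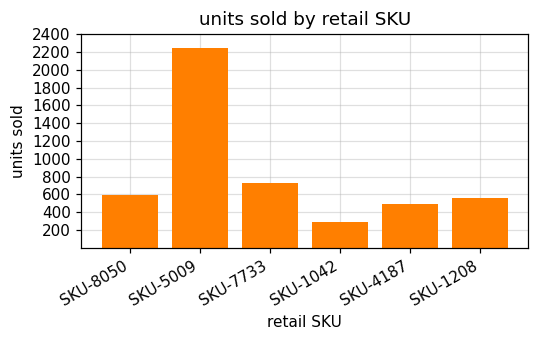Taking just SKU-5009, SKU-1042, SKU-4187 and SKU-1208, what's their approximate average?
(2200 + 200 + 400 + 600) / 4 ≈ 850.

≈ 850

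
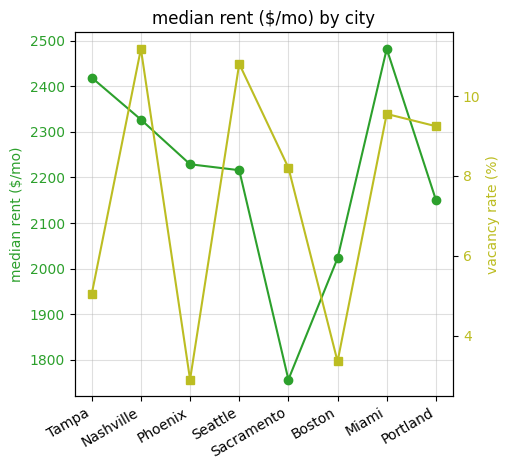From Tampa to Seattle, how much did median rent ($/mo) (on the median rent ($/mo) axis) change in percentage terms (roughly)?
Tampa ≈ 2400, Seattle ≈ 2200; (2200 − 2400) / 2400 ≈ -8.3%.

≈ -8.3%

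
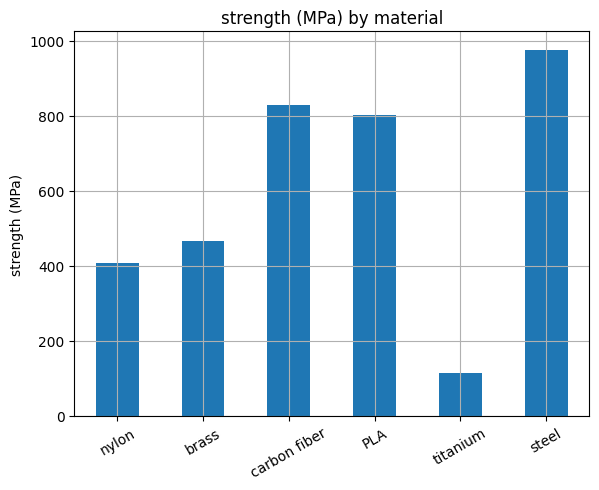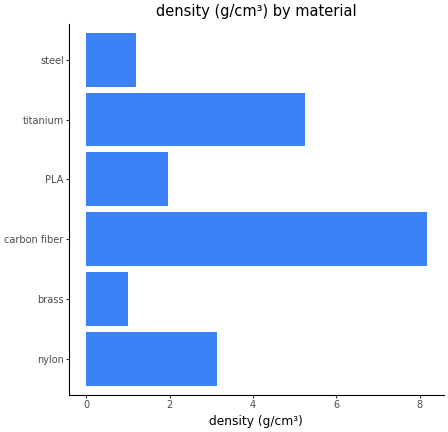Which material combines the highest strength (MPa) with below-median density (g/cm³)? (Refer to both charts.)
Chart 2 median density (g/cm³) ≈ 3; below-median materials: brass, PLA, steel. Among those, steel has the highest strength (MPa) (≈ 1000).

steel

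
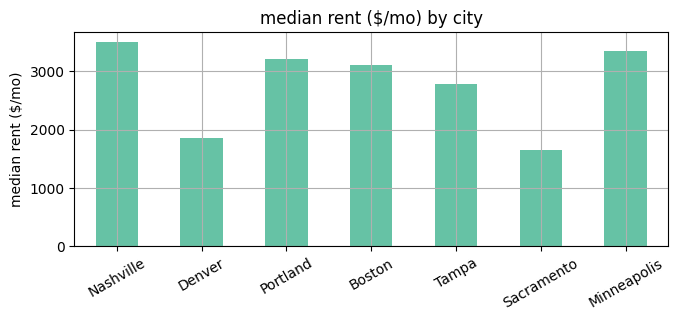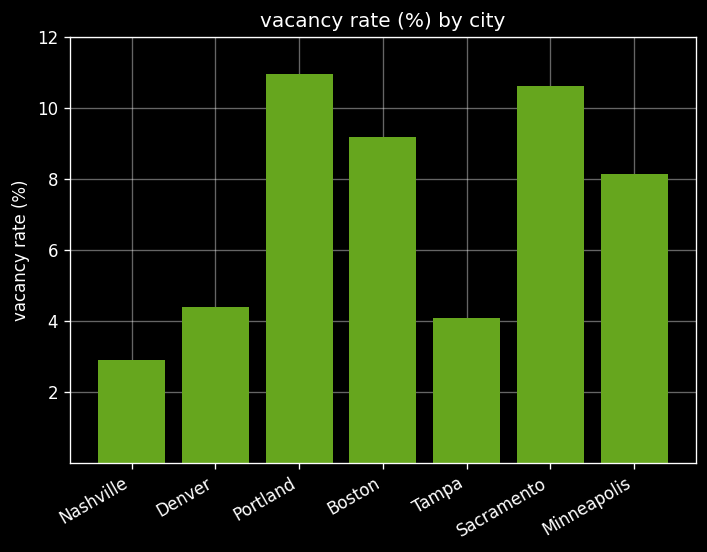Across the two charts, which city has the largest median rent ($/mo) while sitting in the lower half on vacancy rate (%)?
Nashville

Chart 2 median vacancy rate (%) ≈ 8; below-median cities: Nashville, Denver, Tampa. Among those, Nashville has the highest median rent ($/mo) (≈ 3500).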